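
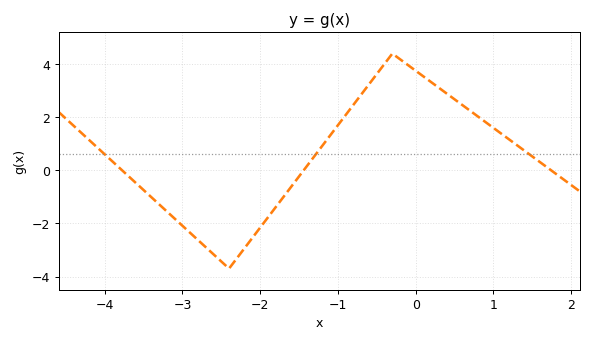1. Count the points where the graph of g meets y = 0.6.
3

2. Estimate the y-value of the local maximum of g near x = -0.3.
4.4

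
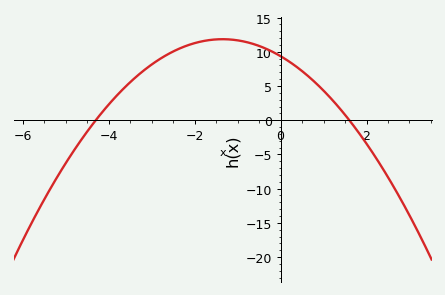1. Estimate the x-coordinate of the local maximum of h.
-1.4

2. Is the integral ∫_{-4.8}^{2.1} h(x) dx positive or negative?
positive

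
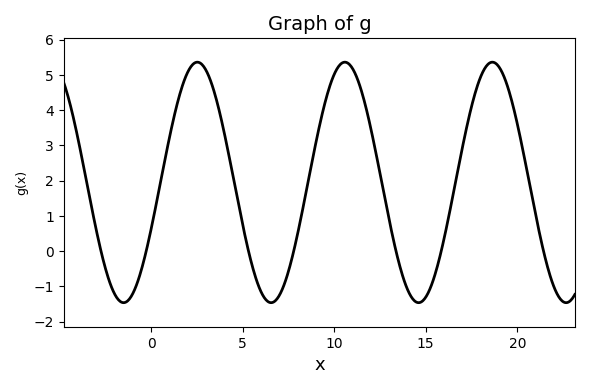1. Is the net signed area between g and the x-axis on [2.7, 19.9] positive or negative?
positive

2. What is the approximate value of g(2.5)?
5.4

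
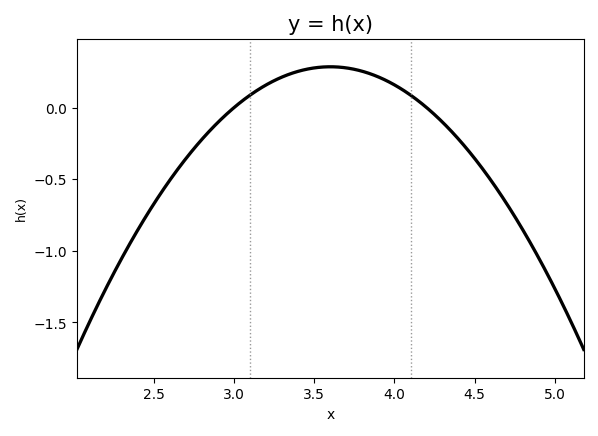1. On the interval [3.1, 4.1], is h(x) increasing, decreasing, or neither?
neither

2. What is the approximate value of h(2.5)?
-0.672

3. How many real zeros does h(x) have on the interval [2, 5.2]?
2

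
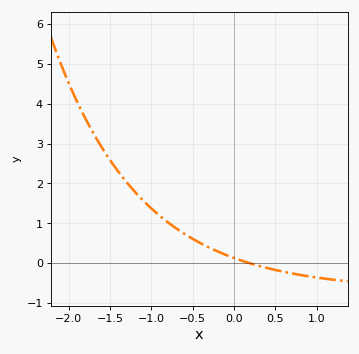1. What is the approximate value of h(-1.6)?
2.9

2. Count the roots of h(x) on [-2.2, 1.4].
1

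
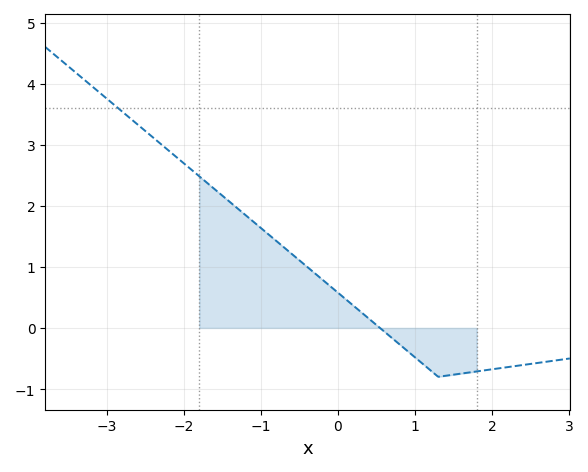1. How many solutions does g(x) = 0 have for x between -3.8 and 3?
1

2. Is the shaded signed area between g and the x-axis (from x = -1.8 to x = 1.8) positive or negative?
positive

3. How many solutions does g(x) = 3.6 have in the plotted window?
1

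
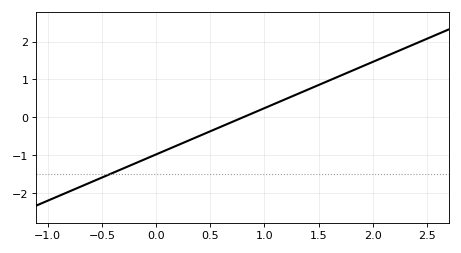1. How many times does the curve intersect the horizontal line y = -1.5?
1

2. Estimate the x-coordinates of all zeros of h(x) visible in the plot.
0.8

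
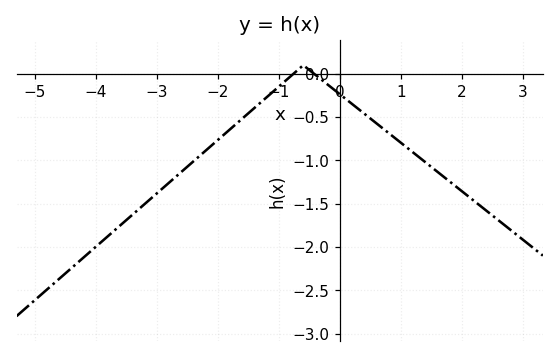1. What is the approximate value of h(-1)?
-0.15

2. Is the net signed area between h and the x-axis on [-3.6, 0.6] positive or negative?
negative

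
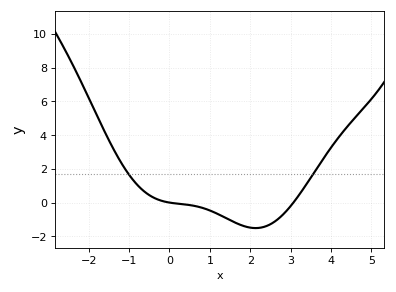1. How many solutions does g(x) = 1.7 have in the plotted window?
2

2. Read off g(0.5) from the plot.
-0.2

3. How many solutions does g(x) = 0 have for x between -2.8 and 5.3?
2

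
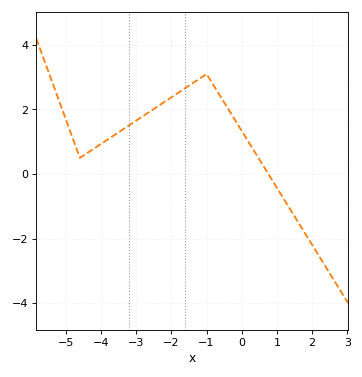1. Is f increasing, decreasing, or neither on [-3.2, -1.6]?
increasing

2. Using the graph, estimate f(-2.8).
1.8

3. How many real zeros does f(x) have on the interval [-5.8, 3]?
1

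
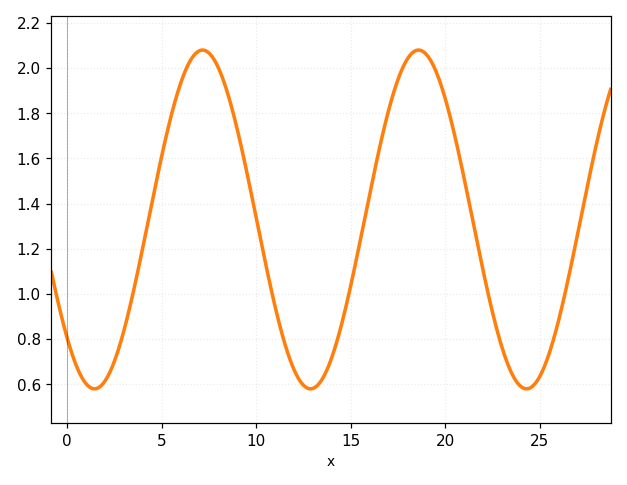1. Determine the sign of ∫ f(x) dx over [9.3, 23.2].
positive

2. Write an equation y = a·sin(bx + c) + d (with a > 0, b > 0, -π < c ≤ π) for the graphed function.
y = 0.75sin(0.55x - 2.37) + 1.33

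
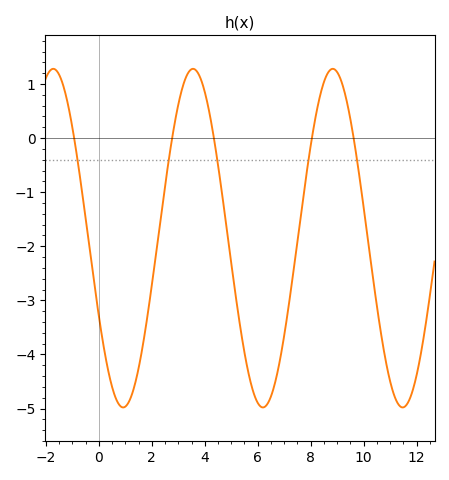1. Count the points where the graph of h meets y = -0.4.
5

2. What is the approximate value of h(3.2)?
1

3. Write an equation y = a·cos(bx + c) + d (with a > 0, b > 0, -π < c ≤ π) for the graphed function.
y = 3.13cos(1.19x + 2.05) - 1.85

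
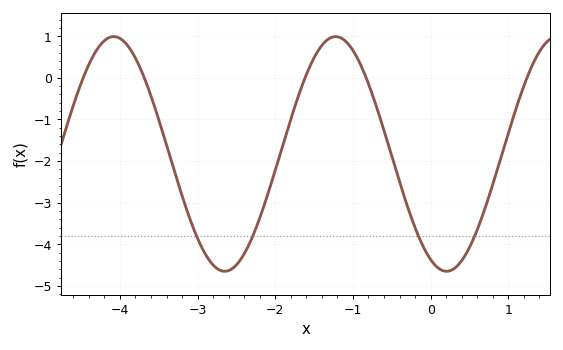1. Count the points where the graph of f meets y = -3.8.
4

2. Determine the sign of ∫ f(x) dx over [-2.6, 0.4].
negative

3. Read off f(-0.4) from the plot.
-2.5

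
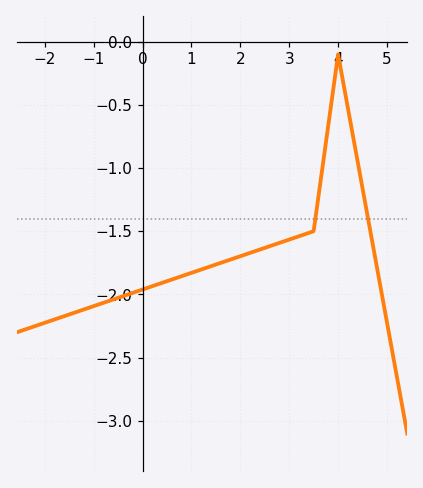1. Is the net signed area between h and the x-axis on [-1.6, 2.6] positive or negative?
negative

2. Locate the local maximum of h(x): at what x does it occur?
4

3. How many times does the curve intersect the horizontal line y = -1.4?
2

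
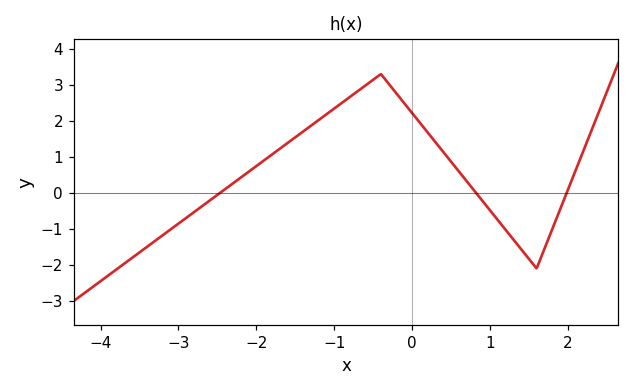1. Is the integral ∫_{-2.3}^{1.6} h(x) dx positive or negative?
positive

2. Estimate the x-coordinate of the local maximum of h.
-0.4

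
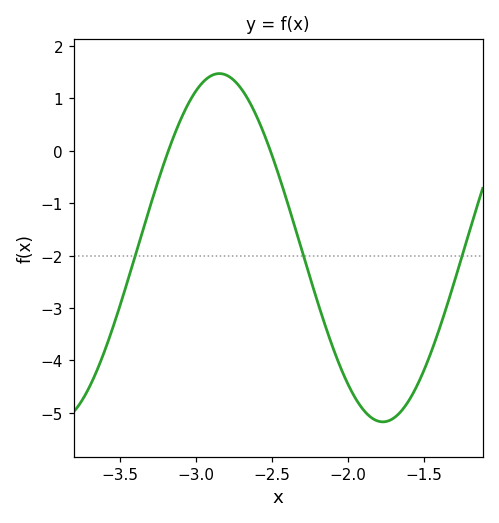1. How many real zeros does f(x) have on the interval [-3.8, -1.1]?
2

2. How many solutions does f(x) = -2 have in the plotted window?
3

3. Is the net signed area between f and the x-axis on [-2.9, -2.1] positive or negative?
negative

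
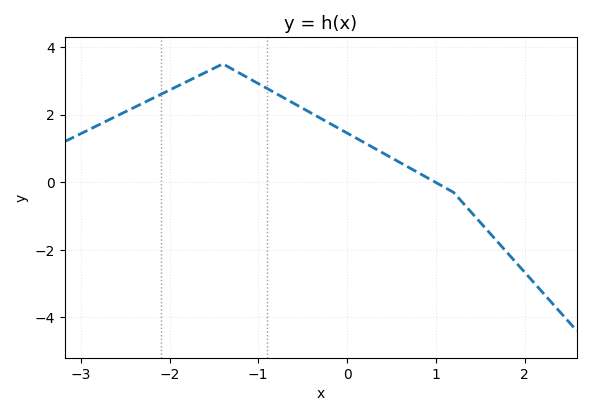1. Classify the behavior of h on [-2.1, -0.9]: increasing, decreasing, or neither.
neither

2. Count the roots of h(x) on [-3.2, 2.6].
1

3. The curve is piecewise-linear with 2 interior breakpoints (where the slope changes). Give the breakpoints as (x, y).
(-1.4, 3.5); (1.2, -0.3)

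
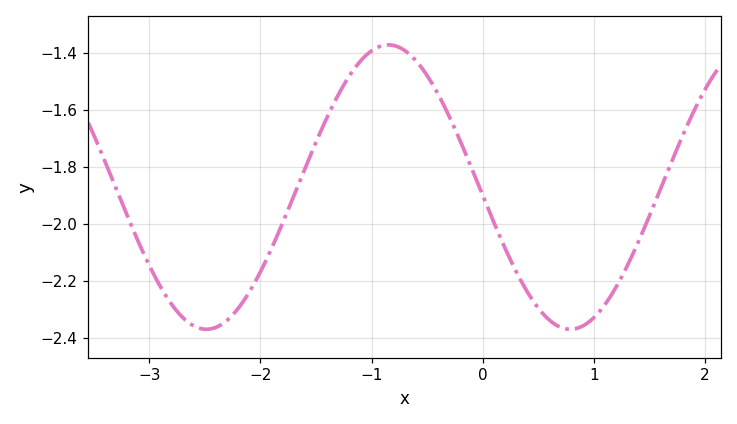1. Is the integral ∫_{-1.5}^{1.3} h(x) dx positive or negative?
negative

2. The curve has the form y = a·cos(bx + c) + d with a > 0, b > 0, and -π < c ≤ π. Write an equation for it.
y = 0.5cos(1.92x + 1.63) - 1.87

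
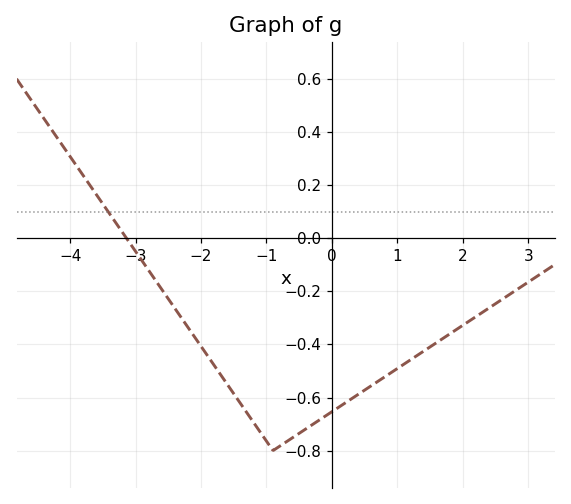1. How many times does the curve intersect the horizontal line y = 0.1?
1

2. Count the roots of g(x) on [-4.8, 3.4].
1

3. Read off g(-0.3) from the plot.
-0.7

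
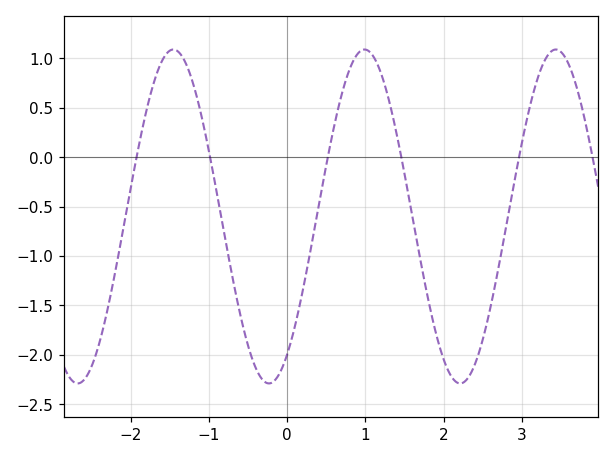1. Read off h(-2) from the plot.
-0.309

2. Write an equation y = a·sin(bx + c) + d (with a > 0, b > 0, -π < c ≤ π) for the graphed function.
y = 1.69sin(2.57x - 0.97) - 0.6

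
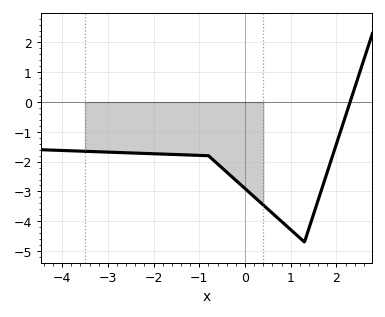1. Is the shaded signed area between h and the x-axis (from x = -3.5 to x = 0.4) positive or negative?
negative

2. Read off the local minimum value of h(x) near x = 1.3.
-4.7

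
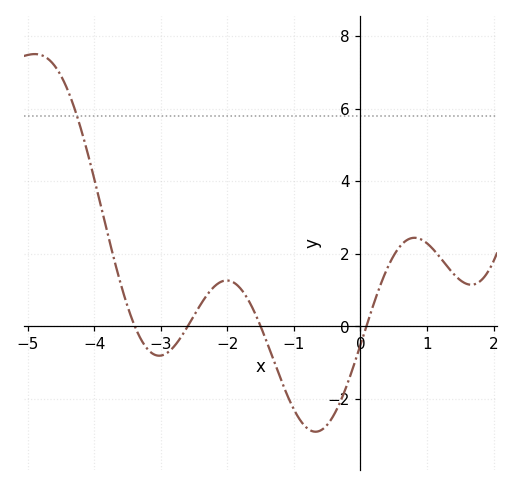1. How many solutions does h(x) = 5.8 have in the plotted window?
1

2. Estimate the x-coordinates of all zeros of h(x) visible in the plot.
-3.4, -2.6, -1.5, 0.1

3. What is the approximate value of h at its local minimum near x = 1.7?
1.2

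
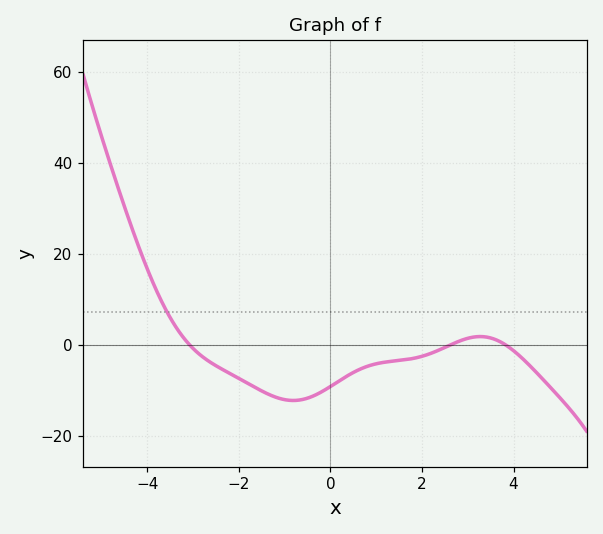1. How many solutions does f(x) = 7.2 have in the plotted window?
1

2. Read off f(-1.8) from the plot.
-8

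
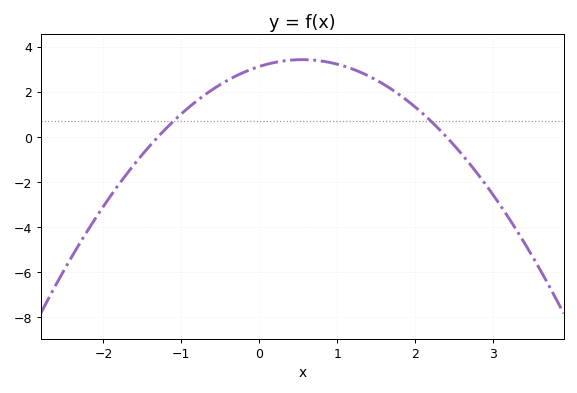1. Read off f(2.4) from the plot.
0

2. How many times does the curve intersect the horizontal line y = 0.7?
2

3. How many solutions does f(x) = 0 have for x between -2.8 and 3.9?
2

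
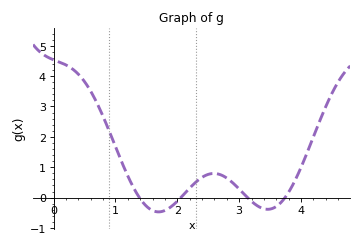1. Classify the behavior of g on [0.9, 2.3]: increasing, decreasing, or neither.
neither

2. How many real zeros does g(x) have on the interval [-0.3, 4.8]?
4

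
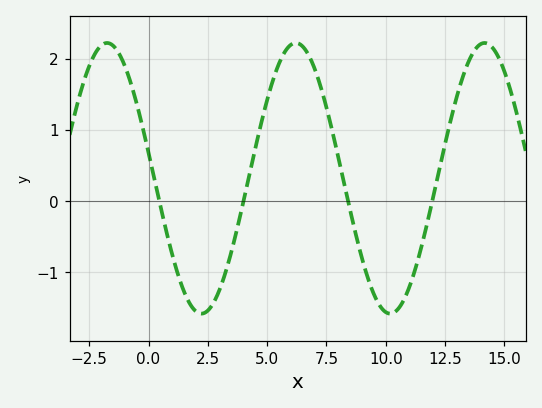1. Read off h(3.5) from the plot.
-0.701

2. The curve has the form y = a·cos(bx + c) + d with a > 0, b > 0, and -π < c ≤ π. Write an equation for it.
y = 1.9cos(0.79x + 1.38) + 0.32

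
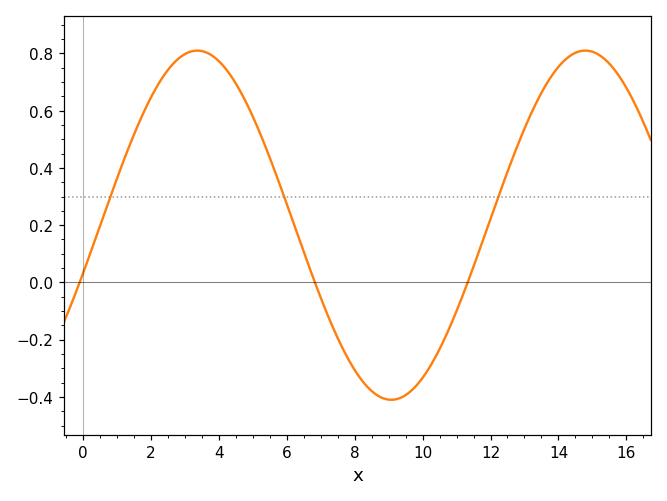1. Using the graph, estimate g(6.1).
0.241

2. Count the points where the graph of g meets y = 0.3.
3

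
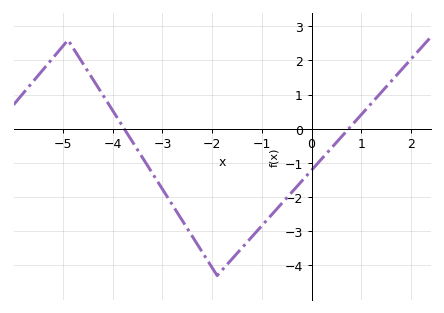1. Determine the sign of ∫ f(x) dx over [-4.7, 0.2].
negative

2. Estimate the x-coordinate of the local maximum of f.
-5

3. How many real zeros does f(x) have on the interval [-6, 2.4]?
2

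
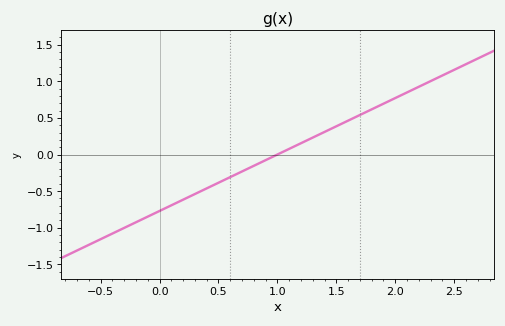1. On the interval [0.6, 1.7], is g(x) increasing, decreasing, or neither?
increasing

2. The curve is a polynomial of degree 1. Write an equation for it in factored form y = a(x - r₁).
y = 0.77(x - 1)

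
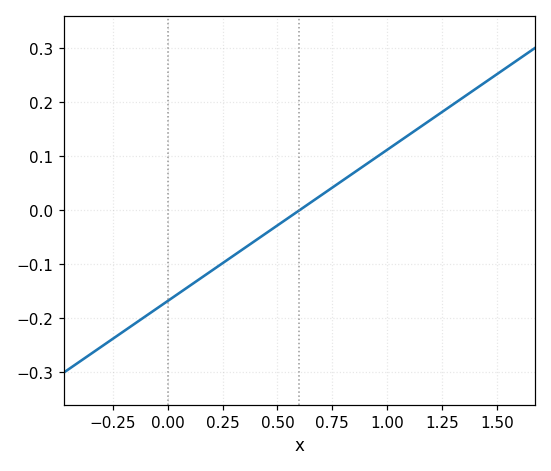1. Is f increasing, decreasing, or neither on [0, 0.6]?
increasing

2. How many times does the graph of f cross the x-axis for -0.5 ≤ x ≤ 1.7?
1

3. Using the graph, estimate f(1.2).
0.17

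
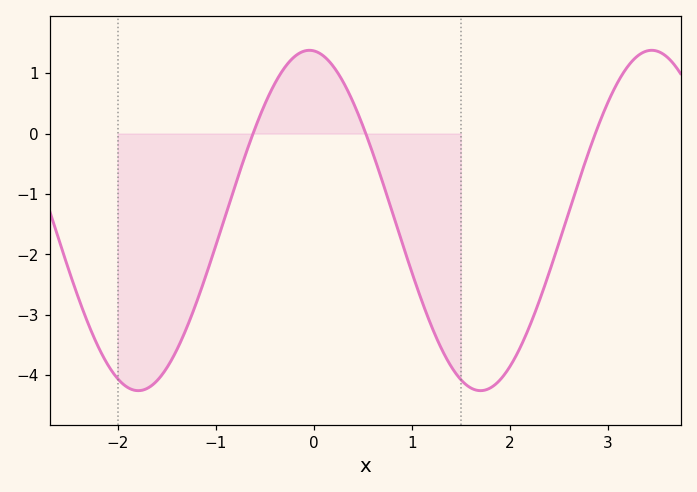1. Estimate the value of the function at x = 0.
1.37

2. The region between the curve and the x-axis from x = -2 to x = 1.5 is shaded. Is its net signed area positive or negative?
negative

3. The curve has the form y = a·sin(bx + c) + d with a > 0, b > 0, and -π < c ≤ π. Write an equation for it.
y = 2.82sin(1.8x + 1.65) - 1.44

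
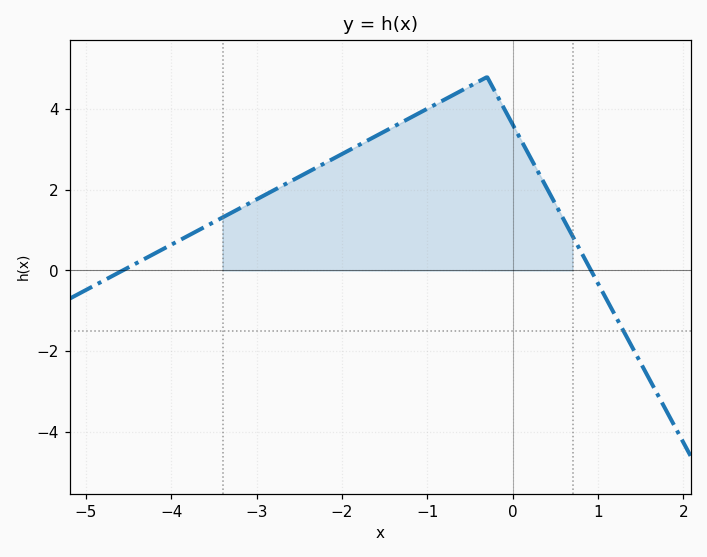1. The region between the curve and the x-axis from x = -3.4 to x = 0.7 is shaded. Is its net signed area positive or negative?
positive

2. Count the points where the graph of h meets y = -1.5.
1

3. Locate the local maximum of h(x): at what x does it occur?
-0.299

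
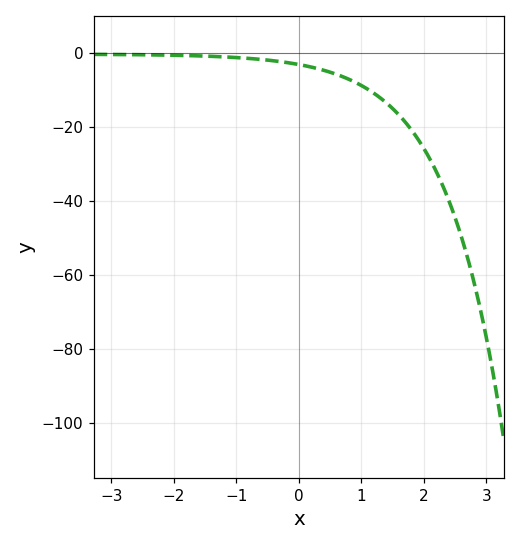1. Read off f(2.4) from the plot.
-40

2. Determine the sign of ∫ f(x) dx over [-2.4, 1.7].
negative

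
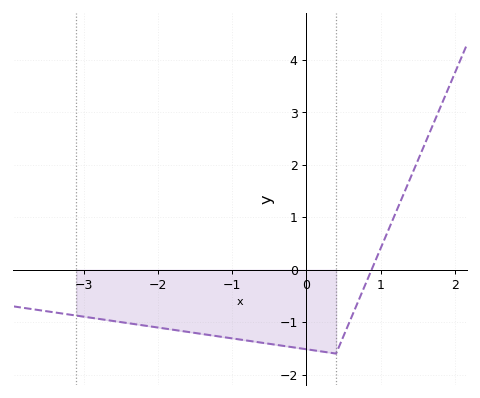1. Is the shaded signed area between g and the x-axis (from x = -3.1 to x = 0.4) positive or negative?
negative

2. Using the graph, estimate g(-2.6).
-1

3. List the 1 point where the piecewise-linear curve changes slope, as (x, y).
(0.4, -1.6)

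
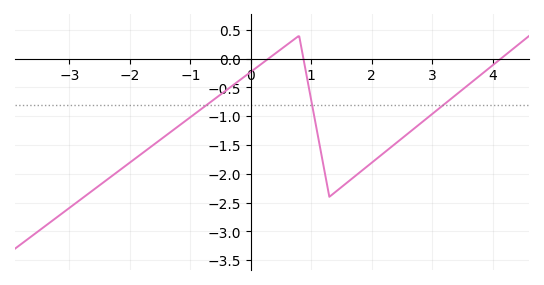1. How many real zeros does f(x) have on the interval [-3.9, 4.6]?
3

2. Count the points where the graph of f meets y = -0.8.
3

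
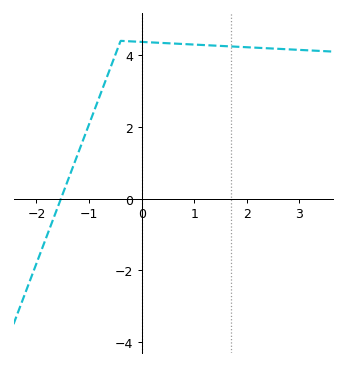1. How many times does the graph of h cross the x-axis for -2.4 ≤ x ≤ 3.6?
1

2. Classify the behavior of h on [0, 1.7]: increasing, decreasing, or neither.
decreasing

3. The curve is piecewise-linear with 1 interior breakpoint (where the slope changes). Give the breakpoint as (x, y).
(-0.4, 4.4)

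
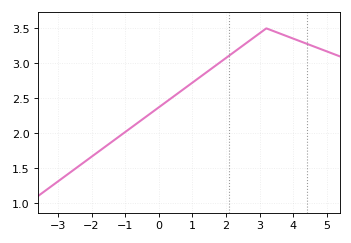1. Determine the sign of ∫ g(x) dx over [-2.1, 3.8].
positive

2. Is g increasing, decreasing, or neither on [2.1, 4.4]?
neither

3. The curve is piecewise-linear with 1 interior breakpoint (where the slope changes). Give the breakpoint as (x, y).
(3.2, 3.5)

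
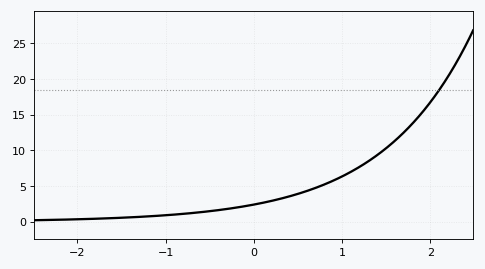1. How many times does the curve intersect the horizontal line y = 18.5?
1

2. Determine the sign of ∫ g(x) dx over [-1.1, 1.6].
positive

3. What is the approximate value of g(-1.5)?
0.5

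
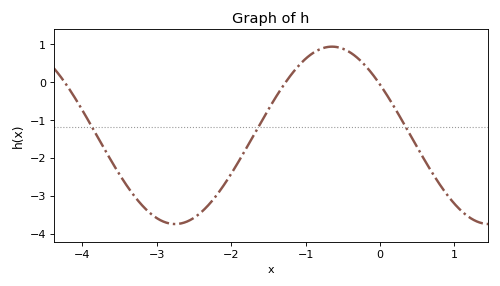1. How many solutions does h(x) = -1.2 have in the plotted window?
3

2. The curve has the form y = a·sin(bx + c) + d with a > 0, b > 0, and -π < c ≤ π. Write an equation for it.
y = 2.34sin(1.5x + 2.5) - 1.41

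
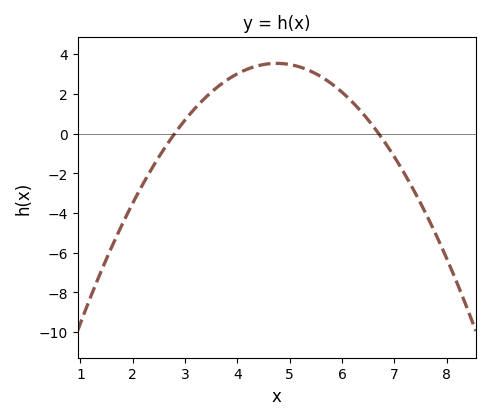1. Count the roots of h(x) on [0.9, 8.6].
2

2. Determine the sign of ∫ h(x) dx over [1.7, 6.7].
positive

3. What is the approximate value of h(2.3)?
-2.05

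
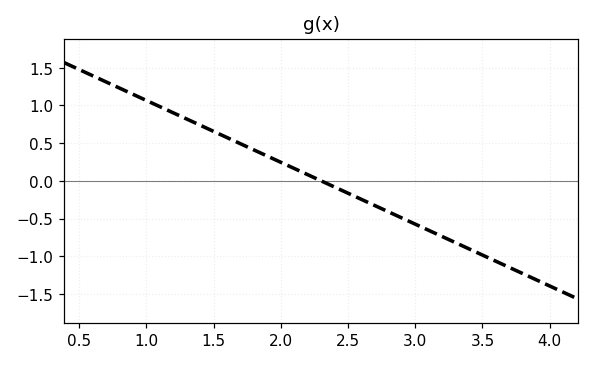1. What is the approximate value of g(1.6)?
0.574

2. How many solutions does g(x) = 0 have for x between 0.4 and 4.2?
1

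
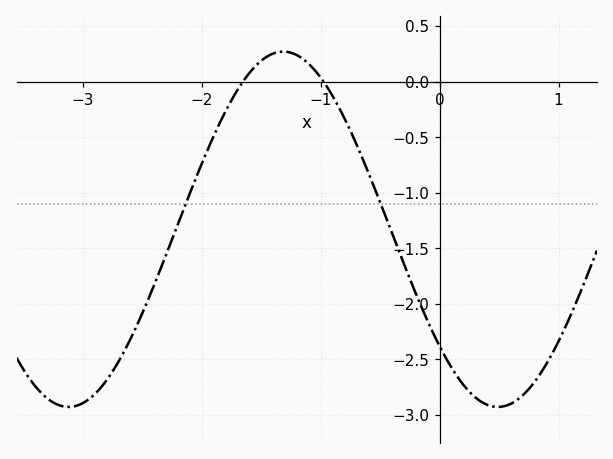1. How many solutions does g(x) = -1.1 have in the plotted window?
2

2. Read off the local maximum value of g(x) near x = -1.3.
0.25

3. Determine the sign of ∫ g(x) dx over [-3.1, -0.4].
negative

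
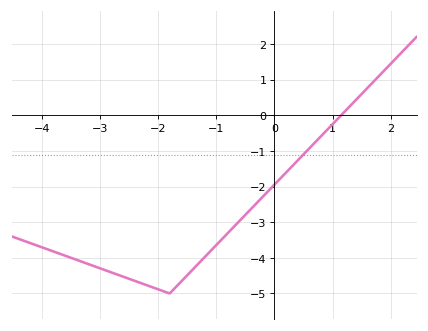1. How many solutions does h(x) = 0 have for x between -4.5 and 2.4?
1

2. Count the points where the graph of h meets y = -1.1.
1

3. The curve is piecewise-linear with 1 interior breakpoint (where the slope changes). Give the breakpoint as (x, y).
(-1.8, -5)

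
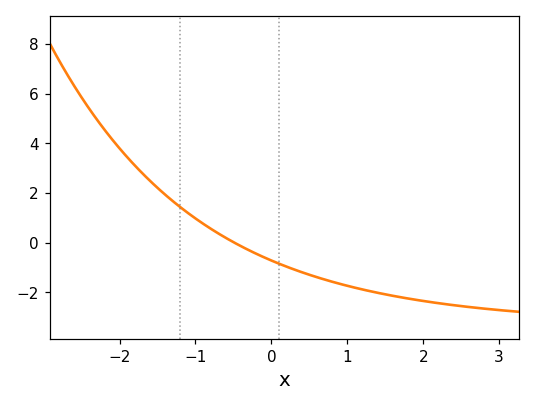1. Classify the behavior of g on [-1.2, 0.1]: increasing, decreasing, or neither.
decreasing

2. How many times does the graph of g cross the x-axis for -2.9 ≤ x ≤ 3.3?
1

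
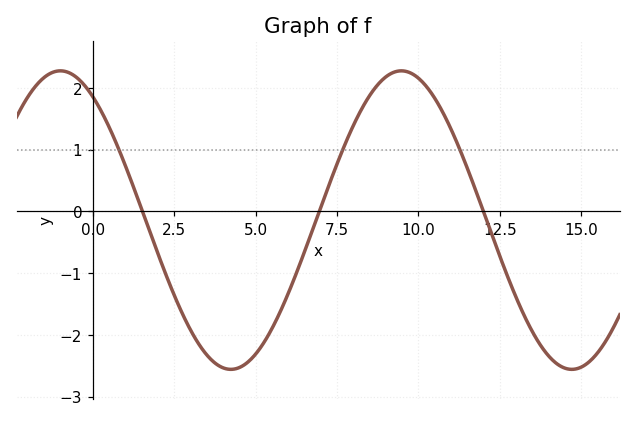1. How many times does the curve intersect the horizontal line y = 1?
3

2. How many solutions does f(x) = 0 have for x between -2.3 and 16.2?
3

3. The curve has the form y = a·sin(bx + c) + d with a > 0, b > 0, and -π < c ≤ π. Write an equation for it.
y = 2.42sin(0.6x + 2.17) - 0.14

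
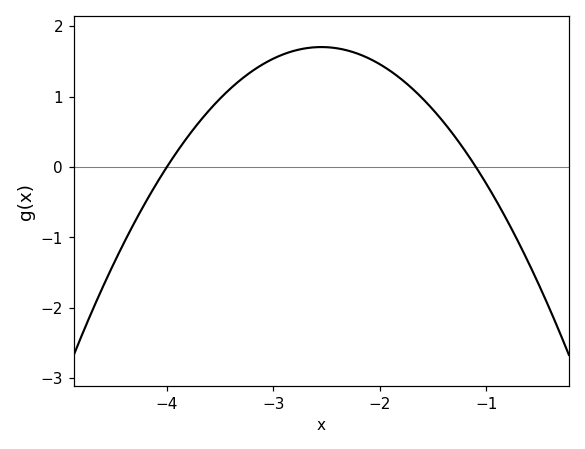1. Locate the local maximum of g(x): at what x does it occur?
-2.5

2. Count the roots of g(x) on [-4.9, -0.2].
2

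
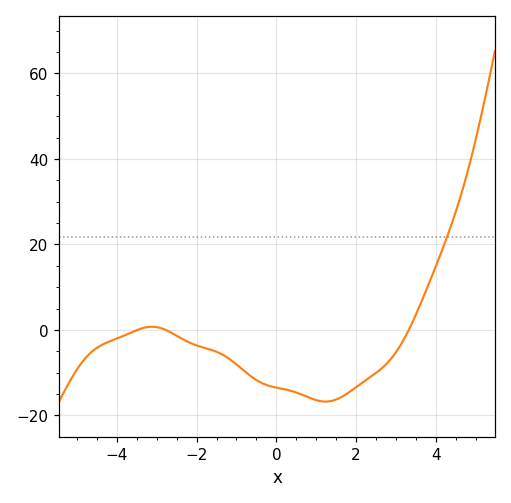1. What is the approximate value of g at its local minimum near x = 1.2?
-16.8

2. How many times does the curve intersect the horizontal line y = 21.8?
1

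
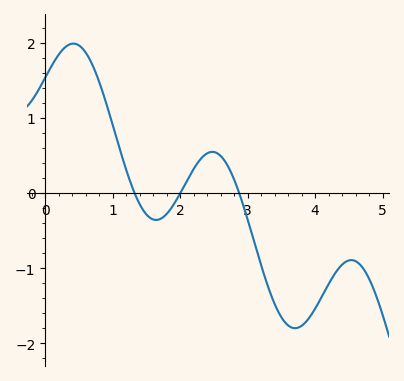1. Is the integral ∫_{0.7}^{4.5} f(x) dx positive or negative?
negative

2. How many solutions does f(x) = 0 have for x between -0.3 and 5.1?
3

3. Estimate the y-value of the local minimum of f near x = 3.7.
-1.8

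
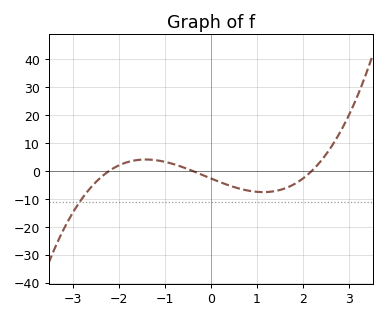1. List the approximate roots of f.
-2.2, -0.4, 2.2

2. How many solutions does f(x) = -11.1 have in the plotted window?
1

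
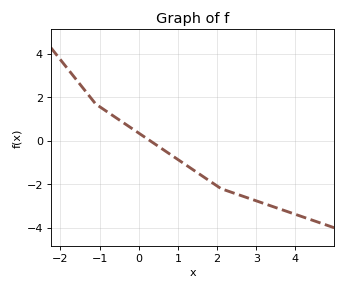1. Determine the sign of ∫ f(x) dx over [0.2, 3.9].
negative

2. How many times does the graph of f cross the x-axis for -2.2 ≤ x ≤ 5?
1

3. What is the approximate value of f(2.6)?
-2.51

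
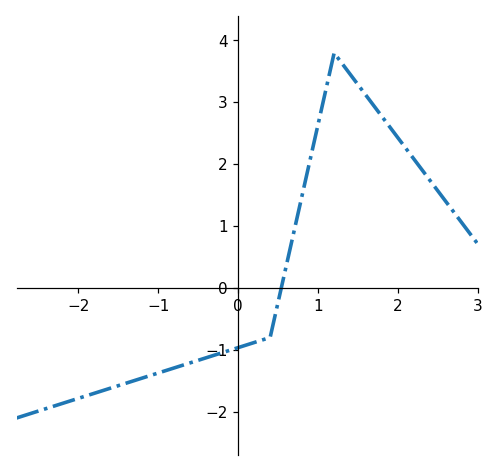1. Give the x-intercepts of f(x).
0.5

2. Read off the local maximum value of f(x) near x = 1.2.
3.8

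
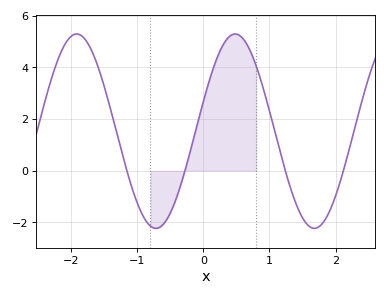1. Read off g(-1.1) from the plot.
-0.5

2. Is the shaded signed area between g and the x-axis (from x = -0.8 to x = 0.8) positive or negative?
positive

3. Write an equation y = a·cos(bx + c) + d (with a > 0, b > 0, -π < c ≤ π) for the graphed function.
y = 3.76cos(2.62x - 1.26) + 1.53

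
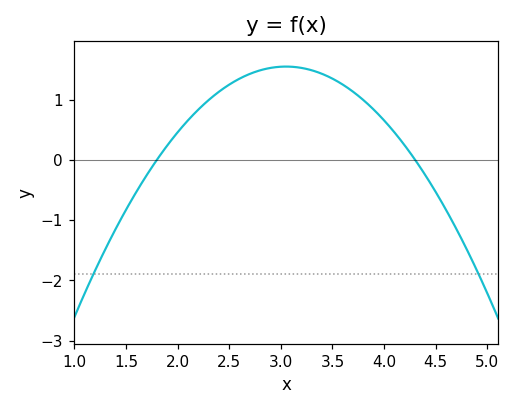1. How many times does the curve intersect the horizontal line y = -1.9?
2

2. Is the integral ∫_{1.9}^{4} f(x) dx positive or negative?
positive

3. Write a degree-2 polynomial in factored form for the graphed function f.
y = -0.99(x - 1.8)(x - 4.3)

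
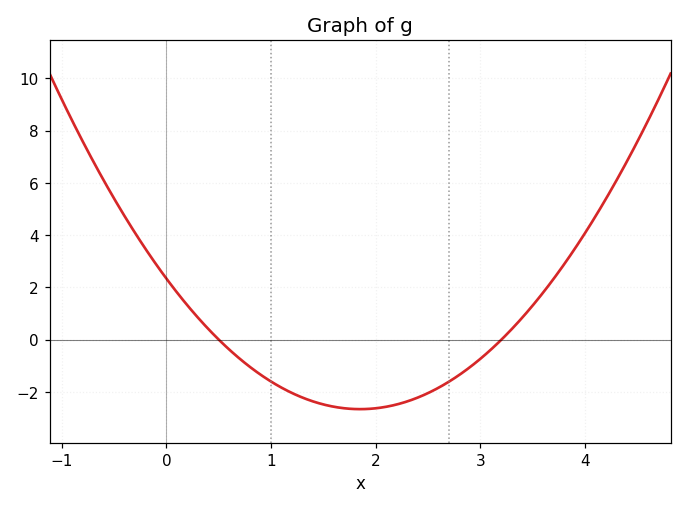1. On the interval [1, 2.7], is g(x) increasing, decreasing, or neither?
neither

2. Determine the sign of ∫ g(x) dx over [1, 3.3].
negative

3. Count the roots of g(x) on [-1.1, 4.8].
2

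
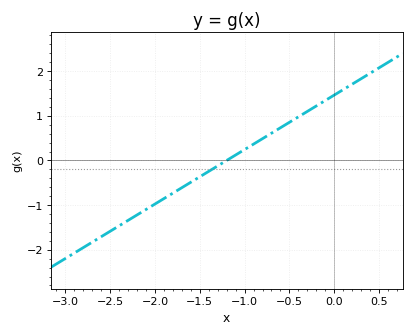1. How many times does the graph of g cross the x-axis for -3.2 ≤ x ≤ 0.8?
1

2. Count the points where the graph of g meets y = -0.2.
1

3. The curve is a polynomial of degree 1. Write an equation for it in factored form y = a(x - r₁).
y = 1.22(x + 1.2)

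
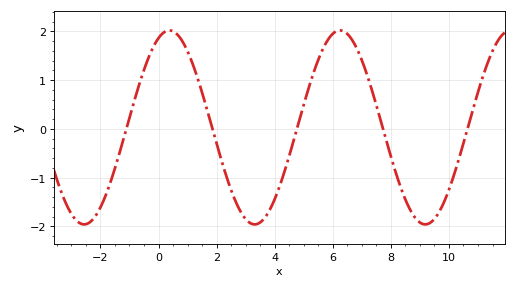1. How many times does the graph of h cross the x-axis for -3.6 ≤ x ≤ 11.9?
5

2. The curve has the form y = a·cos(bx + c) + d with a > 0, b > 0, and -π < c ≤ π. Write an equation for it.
y = 1.99cos(1.1x - 0.4) + 0.03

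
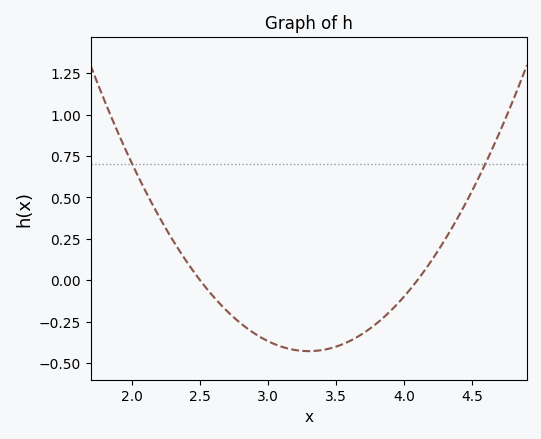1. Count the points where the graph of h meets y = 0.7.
2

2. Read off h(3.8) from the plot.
-0.26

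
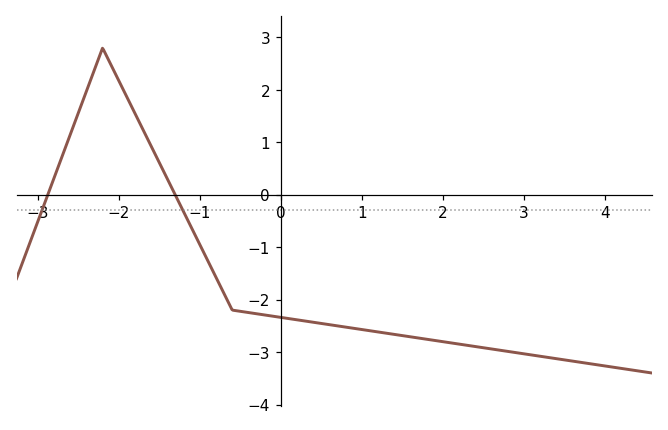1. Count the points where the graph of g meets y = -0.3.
2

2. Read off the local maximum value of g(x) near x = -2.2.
2.8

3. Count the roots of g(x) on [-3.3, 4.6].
2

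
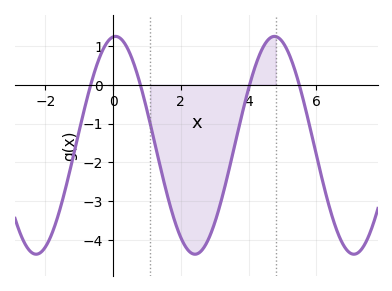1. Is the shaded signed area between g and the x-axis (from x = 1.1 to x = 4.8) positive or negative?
negative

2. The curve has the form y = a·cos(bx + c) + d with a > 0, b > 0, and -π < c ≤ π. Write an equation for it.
y = 2.8cos(1.3x - 0.1) - 1.56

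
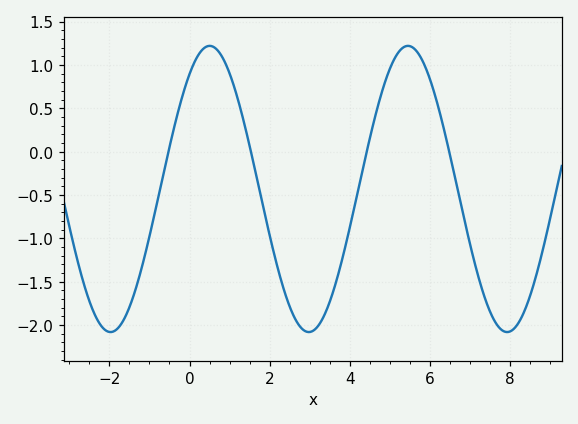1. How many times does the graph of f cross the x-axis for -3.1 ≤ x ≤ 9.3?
4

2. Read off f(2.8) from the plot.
-2.05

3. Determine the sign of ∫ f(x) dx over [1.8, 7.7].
negative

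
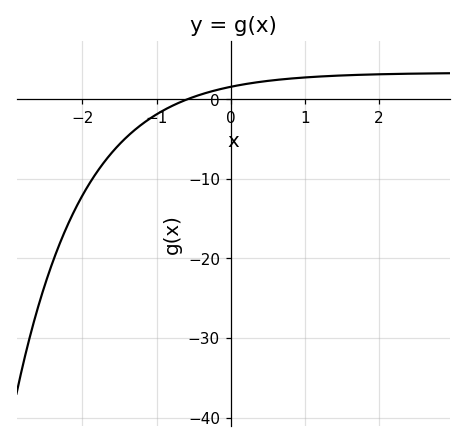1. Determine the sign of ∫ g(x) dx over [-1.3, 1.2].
positive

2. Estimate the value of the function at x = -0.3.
0.899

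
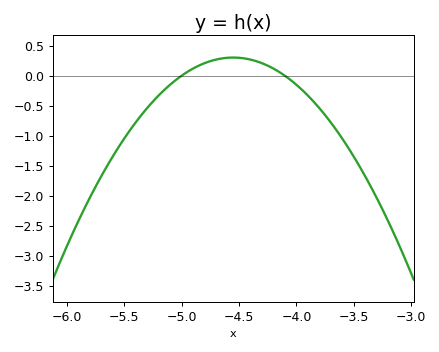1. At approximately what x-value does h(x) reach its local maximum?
-4.55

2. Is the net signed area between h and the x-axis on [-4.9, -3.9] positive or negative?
positive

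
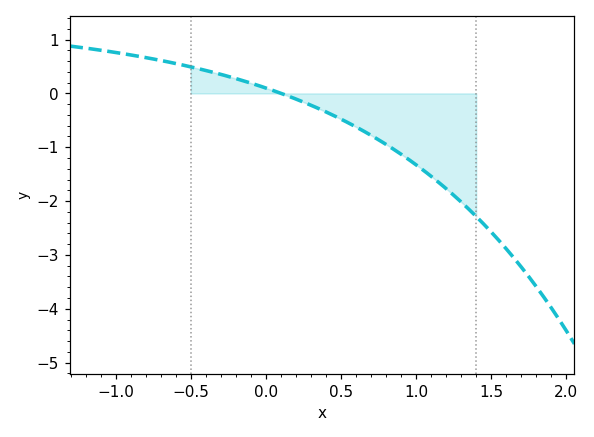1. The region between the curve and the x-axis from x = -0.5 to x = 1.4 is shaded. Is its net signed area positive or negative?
negative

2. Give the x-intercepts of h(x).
0.102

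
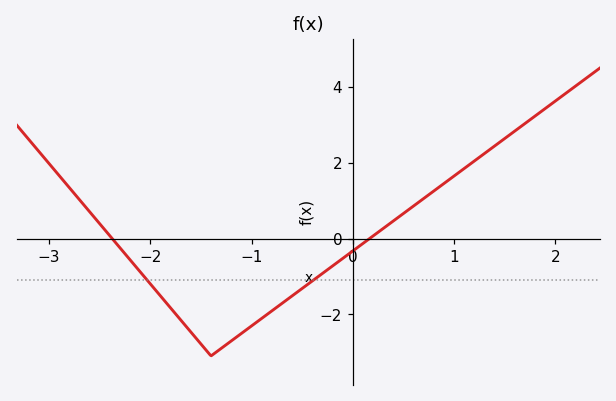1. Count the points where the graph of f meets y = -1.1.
2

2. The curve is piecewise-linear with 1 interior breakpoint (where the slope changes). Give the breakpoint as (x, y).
(-1.4, -3.1)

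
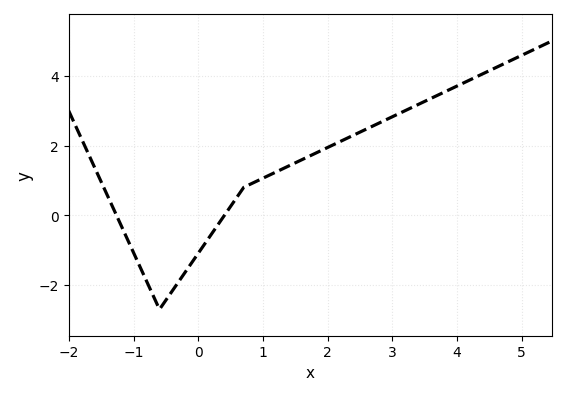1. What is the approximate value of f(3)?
2.83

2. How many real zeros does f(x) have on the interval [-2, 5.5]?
2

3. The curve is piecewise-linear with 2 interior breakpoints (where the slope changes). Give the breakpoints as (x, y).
(-0.6, -2.7); (0.7, 0.8)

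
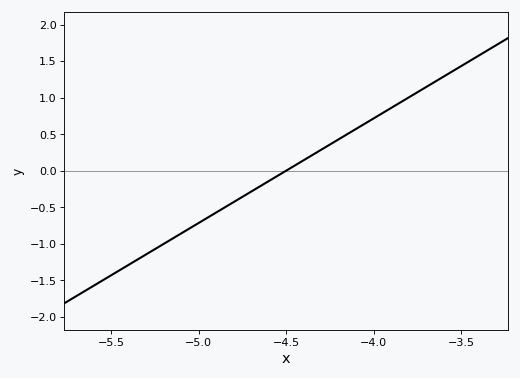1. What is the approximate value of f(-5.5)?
-1.45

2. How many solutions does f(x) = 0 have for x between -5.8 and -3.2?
1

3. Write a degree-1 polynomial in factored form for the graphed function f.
y = 1.43(x + 4.5)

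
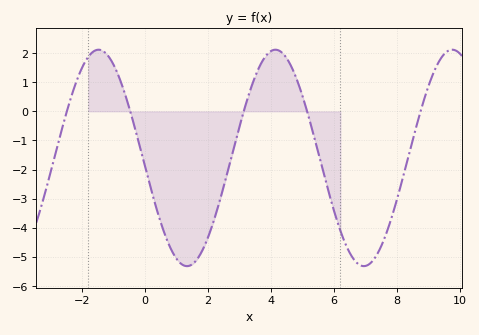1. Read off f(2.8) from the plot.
-1.3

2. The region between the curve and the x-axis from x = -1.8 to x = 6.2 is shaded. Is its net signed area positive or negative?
negative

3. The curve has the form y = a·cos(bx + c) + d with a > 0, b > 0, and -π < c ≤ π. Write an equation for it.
y = 3.72cos(1.1x + 1.7) - 1.6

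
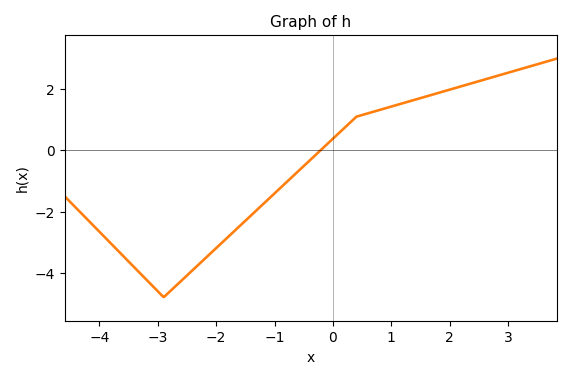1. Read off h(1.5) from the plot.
1.8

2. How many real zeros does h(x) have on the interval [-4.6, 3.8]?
1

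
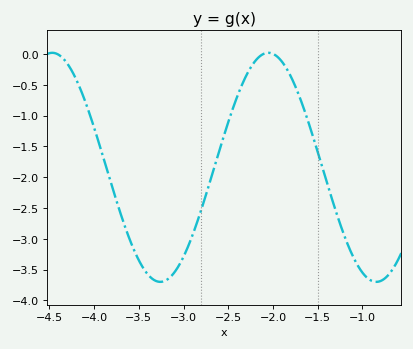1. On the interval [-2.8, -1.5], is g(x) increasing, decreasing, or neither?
neither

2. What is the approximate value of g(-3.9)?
-1.67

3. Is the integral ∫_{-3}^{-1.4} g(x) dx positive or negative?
negative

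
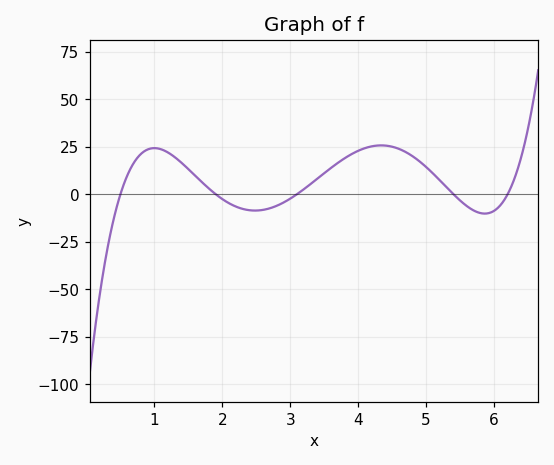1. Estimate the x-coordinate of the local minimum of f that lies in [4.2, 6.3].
5.9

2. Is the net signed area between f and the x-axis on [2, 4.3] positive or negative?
positive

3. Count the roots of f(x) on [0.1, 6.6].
5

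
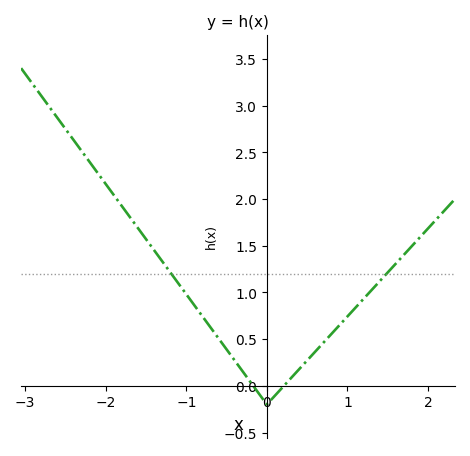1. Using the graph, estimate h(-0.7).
0.626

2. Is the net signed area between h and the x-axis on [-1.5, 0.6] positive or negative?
positive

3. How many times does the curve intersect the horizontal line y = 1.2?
2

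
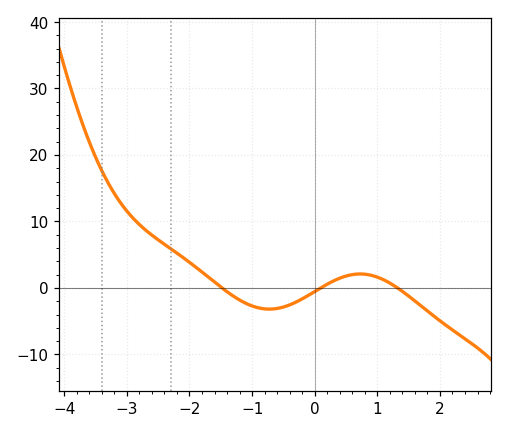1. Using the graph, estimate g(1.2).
0.725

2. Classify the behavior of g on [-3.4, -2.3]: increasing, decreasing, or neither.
decreasing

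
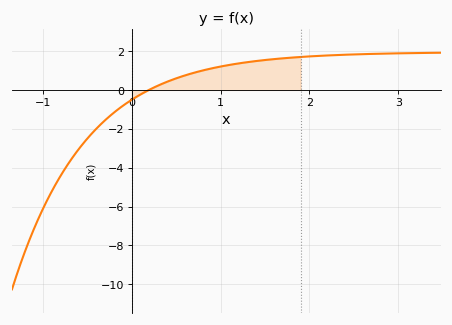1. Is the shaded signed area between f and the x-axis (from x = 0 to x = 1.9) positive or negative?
positive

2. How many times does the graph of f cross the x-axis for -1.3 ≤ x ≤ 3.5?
1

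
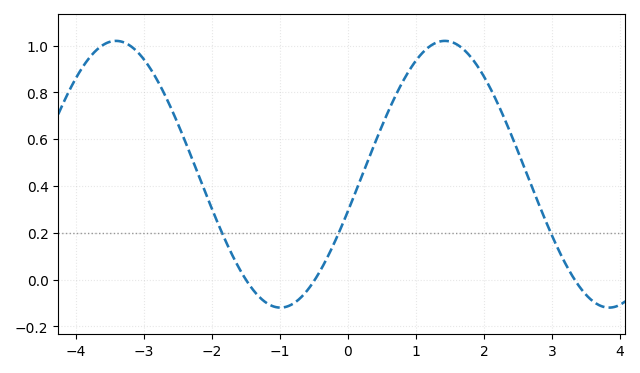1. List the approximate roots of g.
-1.5, -0.485, 3.33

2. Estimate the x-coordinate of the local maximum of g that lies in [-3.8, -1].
-3.41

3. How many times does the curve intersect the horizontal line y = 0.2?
3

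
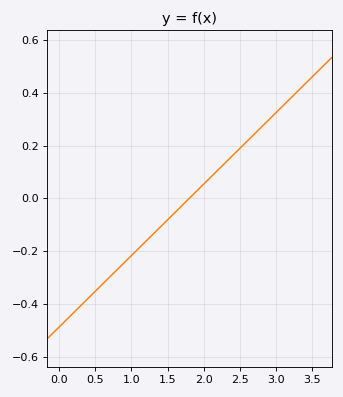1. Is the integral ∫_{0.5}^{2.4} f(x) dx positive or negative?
negative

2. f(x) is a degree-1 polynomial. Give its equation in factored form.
y = 0.27(x - 1.8)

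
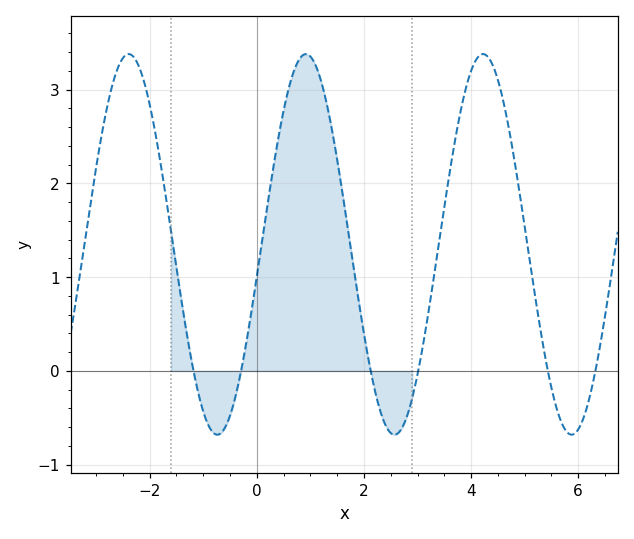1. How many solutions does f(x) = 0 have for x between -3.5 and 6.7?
6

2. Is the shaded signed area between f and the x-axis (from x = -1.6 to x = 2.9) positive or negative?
positive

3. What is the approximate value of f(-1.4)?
0.728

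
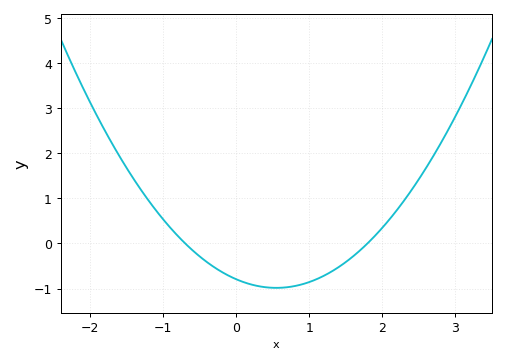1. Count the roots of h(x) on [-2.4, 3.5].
2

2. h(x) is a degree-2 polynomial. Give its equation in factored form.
y = 0.63(x + 0.7)(x - 1.8)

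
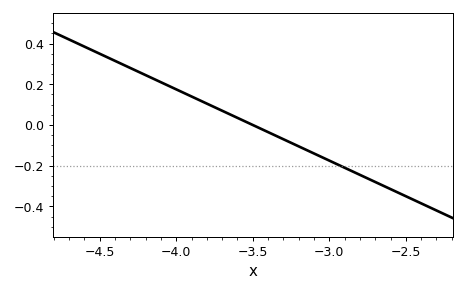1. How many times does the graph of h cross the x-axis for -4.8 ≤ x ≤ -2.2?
1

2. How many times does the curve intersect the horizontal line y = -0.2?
1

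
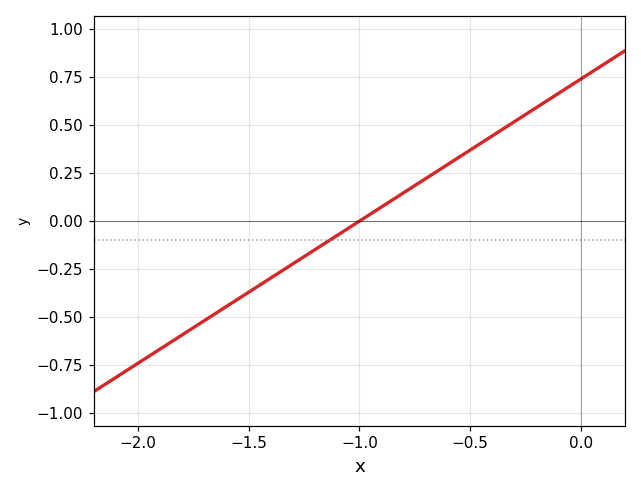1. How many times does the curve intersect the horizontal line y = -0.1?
1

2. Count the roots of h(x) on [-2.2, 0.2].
1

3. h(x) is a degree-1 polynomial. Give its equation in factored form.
y = 0.74(x + 1)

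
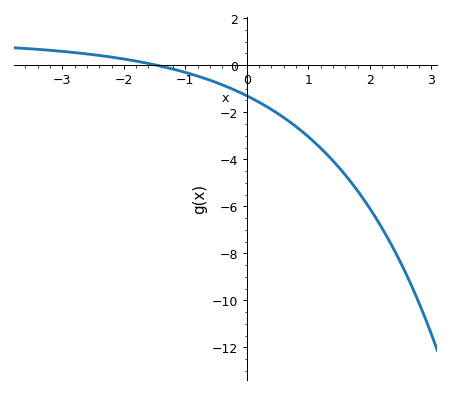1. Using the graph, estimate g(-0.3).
-1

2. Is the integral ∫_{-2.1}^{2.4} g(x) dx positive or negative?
negative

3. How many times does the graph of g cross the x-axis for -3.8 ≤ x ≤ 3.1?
1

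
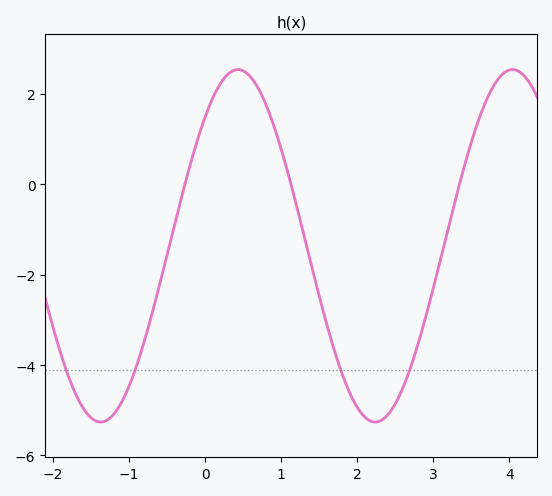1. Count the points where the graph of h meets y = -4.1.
4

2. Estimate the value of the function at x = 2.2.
-5.25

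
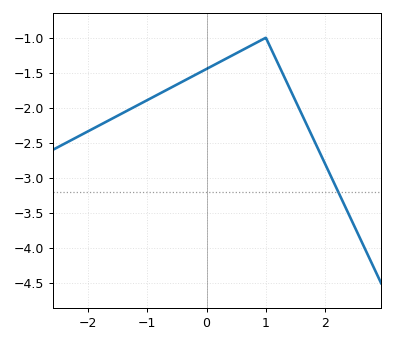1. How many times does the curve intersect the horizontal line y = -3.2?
1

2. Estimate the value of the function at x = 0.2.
-1.36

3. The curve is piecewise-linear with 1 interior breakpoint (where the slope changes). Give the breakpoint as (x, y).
(1, -1)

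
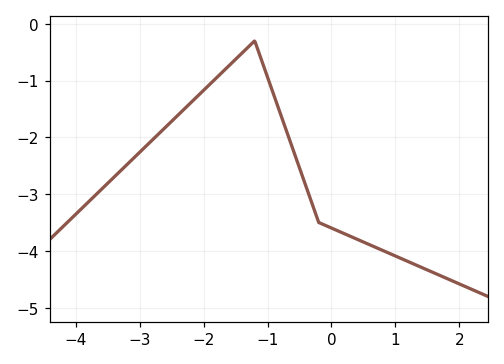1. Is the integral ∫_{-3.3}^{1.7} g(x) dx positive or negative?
negative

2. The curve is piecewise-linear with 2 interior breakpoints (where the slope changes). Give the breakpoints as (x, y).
(-1.2, -0.3); (-0.2, -3.5)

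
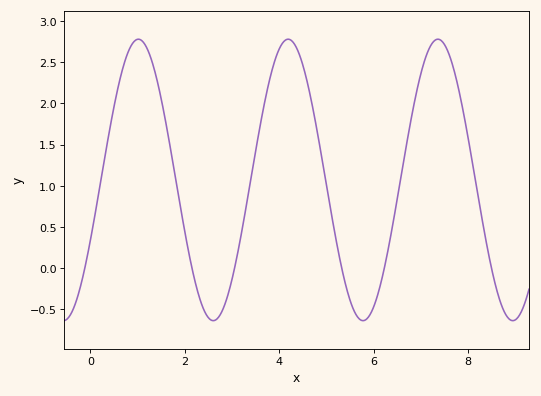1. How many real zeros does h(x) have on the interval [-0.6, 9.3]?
6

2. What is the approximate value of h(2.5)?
-0.605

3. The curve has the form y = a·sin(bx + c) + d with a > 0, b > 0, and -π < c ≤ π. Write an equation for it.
y = 1.71sin(1.98x - 0.442) + 1.07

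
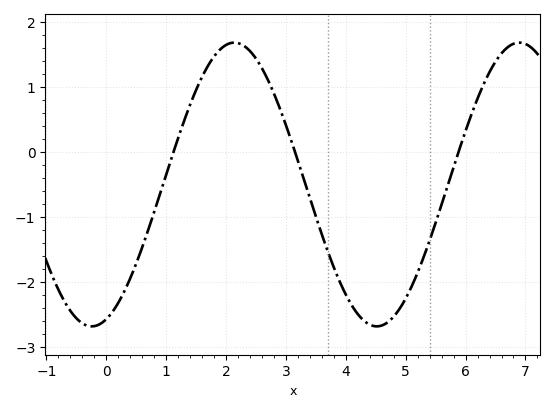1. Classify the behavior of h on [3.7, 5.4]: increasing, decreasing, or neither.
neither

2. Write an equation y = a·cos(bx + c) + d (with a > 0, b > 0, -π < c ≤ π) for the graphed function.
y = 2.18cos(1.3x - 2.8) - 0.5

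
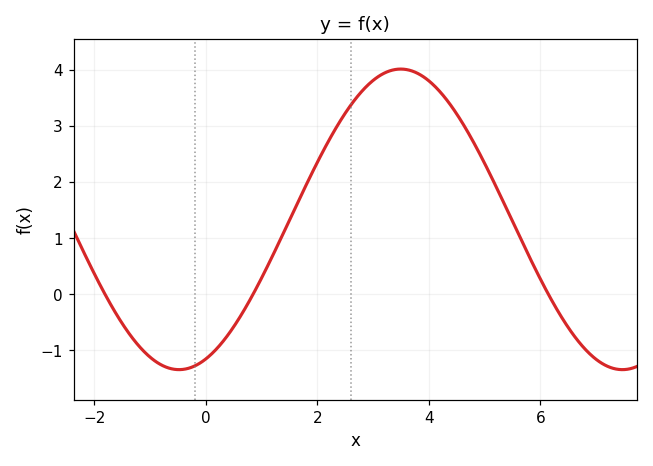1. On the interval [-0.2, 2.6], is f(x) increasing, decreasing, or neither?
increasing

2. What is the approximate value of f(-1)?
-1.1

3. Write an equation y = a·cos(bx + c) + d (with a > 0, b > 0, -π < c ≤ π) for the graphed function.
y = 2.68cos(0.79x - 2.8) + 1.33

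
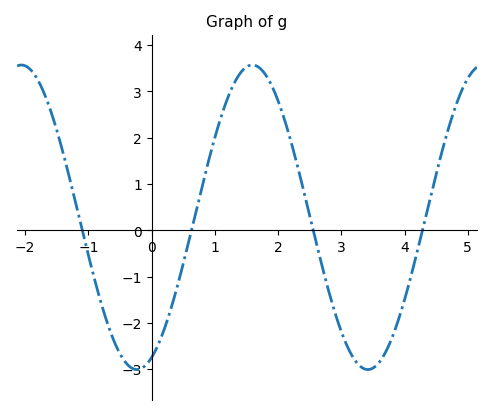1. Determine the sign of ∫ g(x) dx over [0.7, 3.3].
positive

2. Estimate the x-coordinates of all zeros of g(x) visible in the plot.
-1.1, 0.63, 2.56, 4.28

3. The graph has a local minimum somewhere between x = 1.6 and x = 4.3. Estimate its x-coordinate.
3.42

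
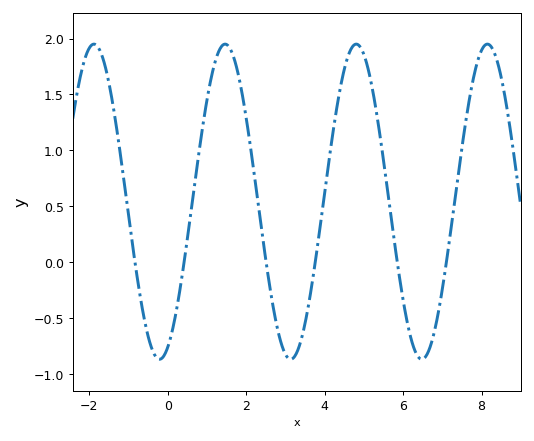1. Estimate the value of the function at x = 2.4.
0.3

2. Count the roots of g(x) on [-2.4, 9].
6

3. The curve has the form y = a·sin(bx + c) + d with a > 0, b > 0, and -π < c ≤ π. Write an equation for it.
y = 1.41sin(1.9x - 1.2) + 0.54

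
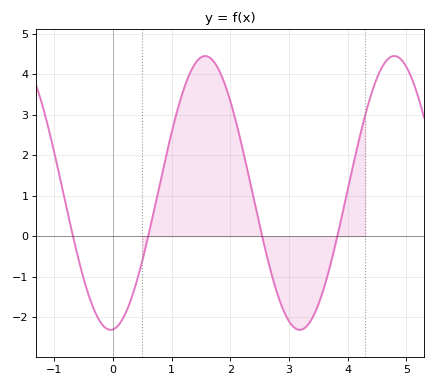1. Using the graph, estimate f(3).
-2.1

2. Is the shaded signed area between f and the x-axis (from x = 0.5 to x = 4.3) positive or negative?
positive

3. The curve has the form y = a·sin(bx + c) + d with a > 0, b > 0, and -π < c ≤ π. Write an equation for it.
y = 3.38sin(1.95x - 1.49) + 1.07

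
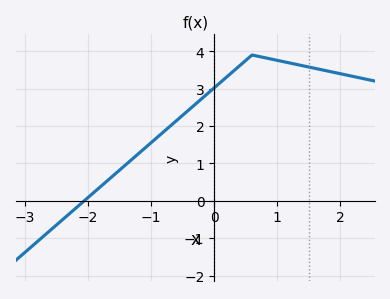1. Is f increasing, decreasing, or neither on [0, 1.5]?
neither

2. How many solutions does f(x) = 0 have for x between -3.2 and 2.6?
1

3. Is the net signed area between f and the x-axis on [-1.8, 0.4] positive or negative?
positive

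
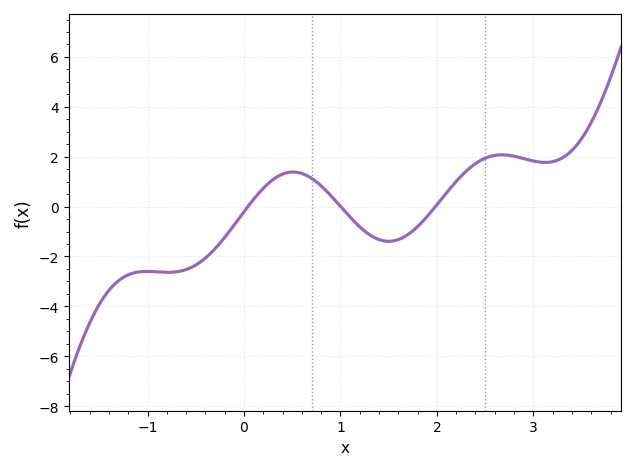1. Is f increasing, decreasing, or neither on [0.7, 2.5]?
neither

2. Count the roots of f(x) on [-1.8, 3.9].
3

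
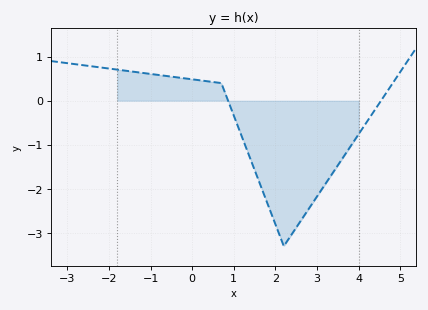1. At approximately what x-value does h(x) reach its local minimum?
2.2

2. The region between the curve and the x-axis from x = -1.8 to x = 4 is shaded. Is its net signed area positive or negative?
negative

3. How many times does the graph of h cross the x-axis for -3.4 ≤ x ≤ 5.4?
2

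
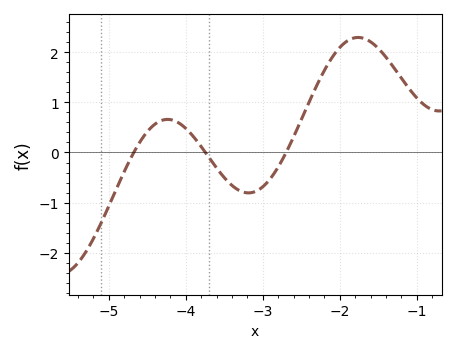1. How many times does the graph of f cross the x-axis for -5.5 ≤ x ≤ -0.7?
3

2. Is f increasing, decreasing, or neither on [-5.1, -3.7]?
neither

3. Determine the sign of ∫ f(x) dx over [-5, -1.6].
positive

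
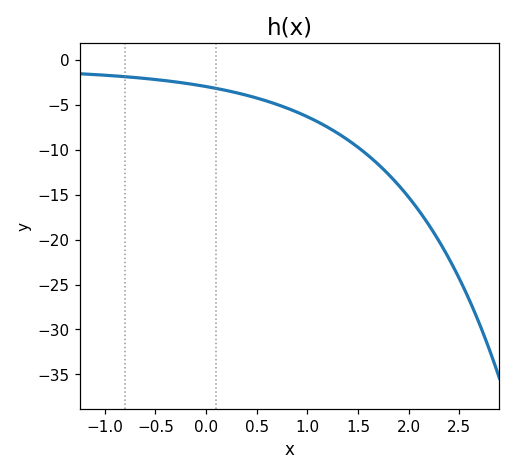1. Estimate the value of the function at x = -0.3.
-2.5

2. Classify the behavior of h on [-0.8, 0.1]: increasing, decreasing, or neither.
decreasing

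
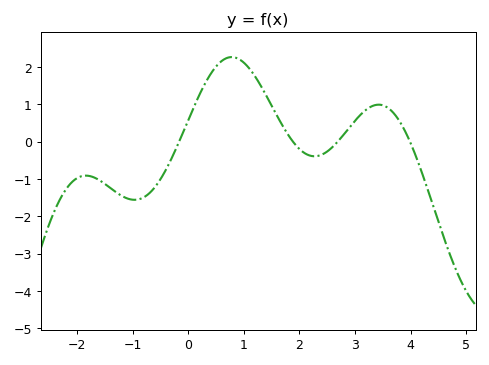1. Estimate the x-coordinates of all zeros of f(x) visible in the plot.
-0.163, 1.89, 2.69, 3.99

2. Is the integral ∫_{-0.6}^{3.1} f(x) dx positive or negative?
positive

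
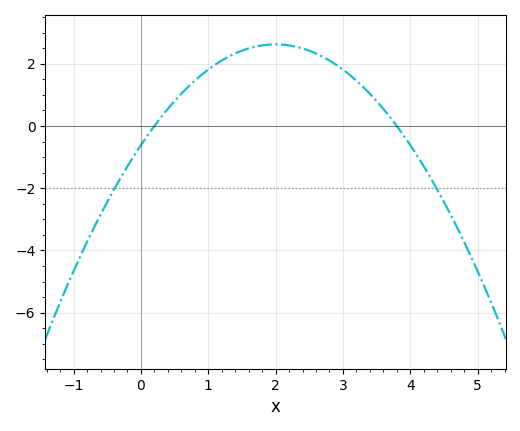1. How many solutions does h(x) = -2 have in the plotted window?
2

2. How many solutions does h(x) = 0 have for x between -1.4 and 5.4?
2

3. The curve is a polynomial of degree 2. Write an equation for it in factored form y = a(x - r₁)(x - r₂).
y = -0.81(x - 0.2)(x - 3.8)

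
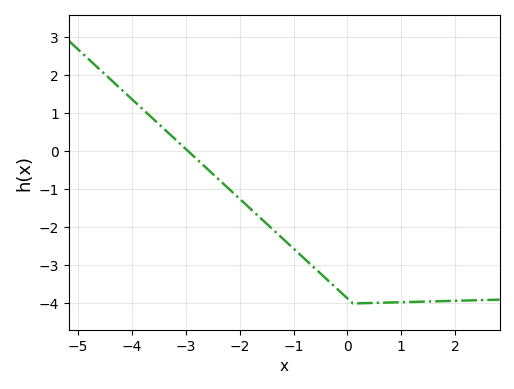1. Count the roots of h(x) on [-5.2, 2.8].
1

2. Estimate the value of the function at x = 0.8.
-4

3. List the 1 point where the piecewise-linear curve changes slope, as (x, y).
(0.1, -4)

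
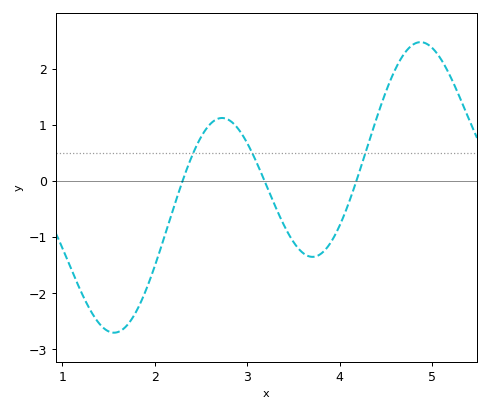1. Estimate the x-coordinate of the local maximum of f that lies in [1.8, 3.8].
2.73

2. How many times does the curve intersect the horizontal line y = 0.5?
3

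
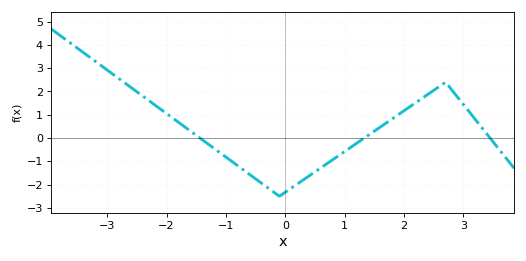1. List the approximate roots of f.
-1.44, 1.33, 3.45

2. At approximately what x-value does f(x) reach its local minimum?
-0.099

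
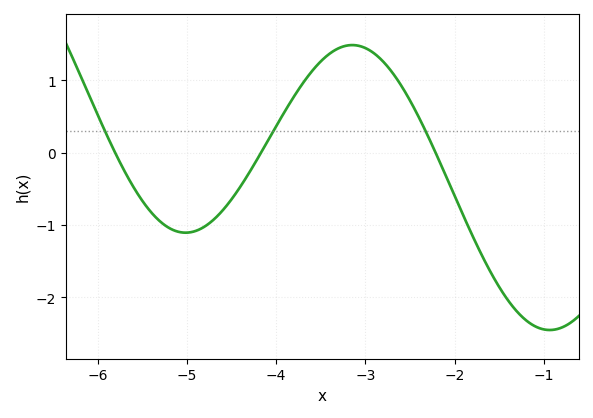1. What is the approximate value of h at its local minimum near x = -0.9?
-2.45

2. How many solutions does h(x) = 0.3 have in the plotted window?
3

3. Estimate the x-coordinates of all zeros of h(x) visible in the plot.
-5.8, -4.17, -2.21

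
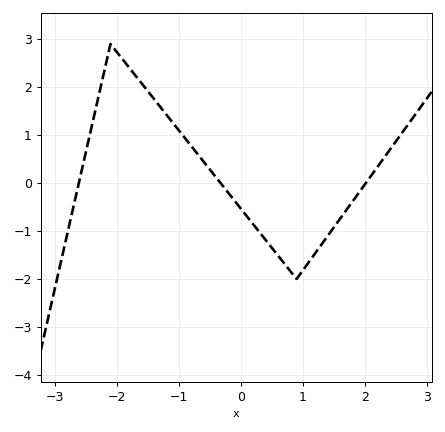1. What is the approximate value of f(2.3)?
0.5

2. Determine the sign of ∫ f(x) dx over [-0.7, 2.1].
negative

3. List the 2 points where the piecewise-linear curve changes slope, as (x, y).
(-2.1, 2.9); (0.9, -2)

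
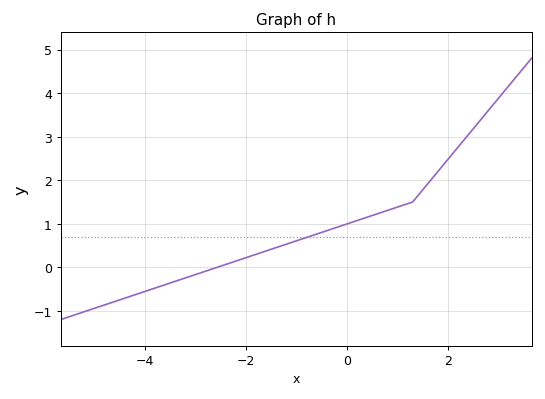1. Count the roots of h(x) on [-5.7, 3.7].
1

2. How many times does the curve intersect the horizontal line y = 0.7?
1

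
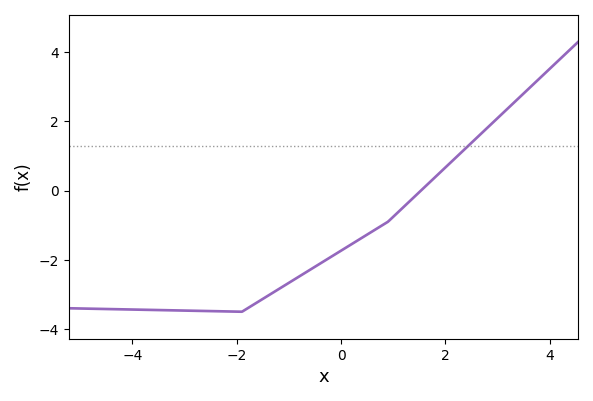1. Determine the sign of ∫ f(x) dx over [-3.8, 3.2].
negative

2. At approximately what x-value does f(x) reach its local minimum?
-2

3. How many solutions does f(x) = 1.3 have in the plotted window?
1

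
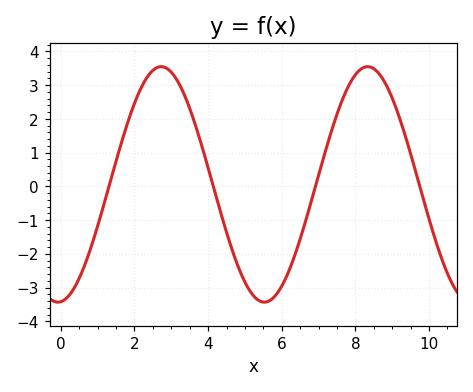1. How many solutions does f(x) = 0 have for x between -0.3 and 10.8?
4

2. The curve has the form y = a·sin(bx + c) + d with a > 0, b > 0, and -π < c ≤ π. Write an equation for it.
y = 3.49sin(1.1x - 1.5) + 0.06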